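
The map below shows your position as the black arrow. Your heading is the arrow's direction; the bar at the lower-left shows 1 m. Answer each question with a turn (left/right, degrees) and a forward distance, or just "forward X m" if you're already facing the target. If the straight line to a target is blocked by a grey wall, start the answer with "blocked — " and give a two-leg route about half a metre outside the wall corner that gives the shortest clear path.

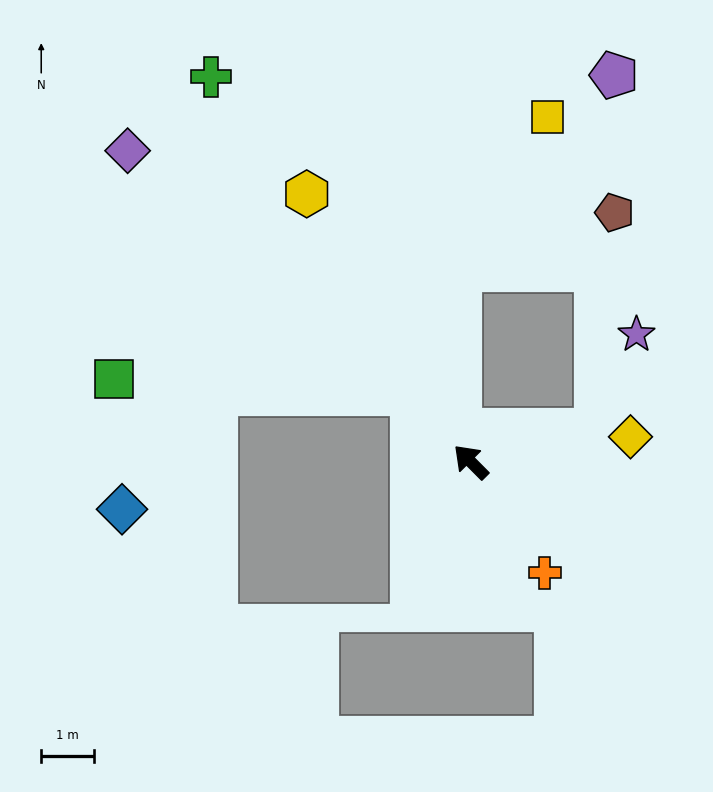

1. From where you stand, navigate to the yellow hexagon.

turn right 13°, forward 5.9 m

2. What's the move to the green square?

blocked — turn right 4°, forward 1.7 m, then turn left 46°, forward 5.6 m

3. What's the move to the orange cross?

turn left 169°, forward 2.5 m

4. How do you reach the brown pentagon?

blocked — turn right 121°, forward 2.4 m, then turn left 71°, forward 4.1 m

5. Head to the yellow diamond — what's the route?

turn right 126°, forward 3.1 m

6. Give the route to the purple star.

blocked — turn right 121°, forward 2.4 m, then turn left 54°, forward 2.0 m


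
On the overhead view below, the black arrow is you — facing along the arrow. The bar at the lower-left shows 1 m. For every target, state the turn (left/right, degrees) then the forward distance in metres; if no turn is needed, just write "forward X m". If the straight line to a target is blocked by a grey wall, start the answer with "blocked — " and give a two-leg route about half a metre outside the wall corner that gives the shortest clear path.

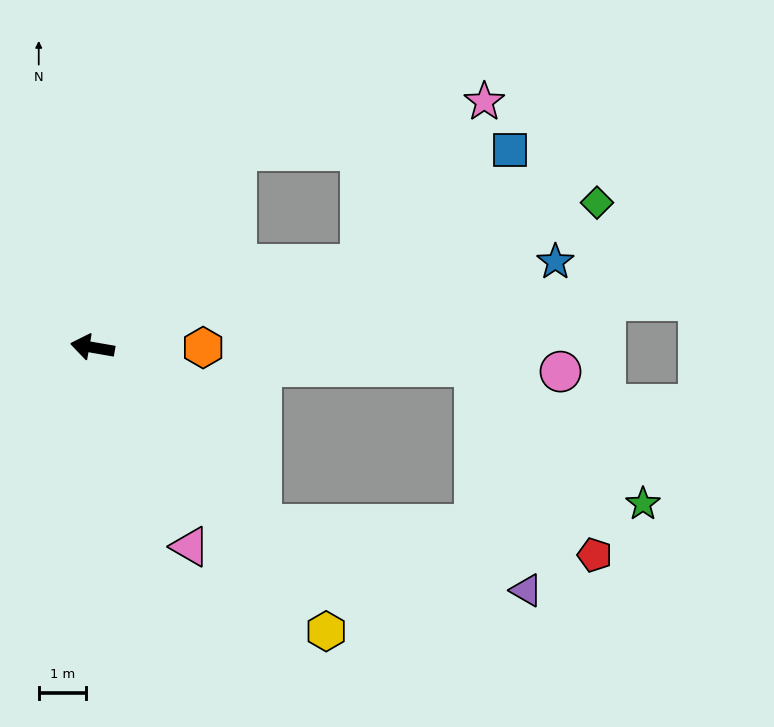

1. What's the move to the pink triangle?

turn left 126°, forward 4.7 m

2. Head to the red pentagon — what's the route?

blocked — turn left 144°, forward 5.2 m, then turn left 41°, forward 7.1 m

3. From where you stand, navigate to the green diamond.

turn right 154°, forward 11.1 m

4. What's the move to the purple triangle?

blocked — turn left 144°, forward 5.2 m, then turn left 32°, forward 5.8 m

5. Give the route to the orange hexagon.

turn right 170°, forward 2.3 m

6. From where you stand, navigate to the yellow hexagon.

turn left 139°, forward 7.8 m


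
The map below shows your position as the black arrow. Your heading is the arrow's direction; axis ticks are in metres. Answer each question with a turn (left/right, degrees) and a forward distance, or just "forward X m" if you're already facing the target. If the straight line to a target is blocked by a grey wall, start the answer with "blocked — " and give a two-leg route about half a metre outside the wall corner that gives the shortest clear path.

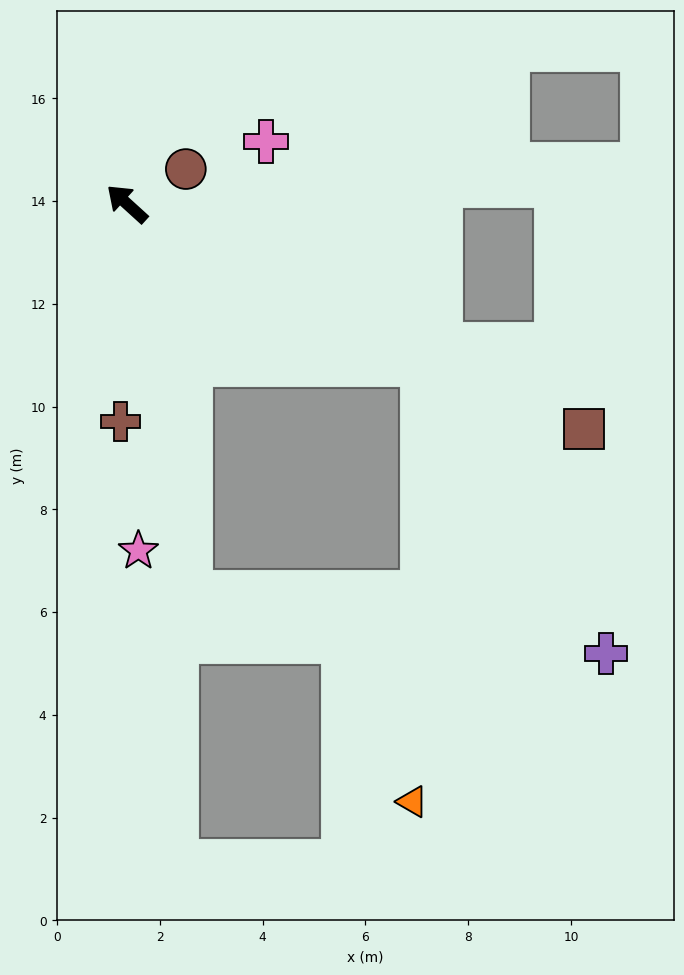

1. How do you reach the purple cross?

blocked — turn right 166°, forward 6.5 m, then turn right 29°, forward 6.7 m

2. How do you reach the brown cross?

turn left 131°, forward 4.2 m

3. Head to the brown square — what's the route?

turn right 164°, forward 9.9 m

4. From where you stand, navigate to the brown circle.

turn right 107°, forward 1.3 m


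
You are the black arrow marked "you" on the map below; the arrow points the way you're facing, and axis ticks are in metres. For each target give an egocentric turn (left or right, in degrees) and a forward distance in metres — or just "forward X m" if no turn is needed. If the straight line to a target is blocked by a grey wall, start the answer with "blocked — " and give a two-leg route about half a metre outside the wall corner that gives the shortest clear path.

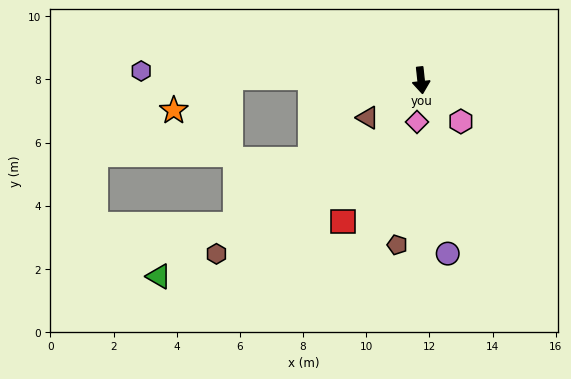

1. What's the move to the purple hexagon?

turn right 98°, forward 8.9 m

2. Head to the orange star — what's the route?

blocked — turn right 97°, forward 6.0 m, then turn left 32°, forward 2.1 m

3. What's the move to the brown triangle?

turn right 61°, forward 2.1 m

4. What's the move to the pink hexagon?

turn left 38°, forward 1.8 m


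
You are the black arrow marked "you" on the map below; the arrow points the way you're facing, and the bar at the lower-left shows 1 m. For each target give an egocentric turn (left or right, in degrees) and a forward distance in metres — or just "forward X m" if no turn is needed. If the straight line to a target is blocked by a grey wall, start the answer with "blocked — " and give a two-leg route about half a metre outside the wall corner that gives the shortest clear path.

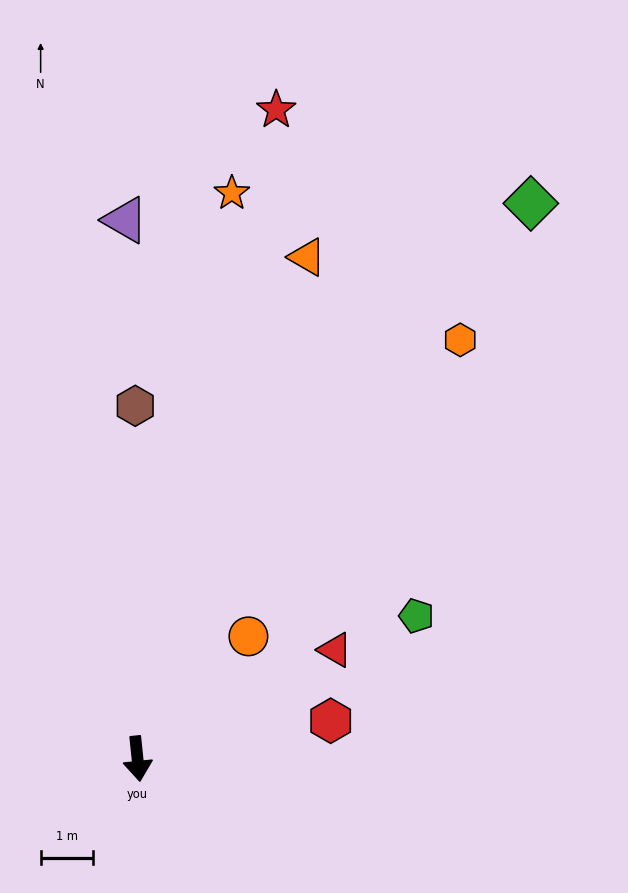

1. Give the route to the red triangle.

turn left 113°, forward 4.3 m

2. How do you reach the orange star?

turn left 165°, forward 11.0 m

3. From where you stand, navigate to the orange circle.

turn left 132°, forward 3.2 m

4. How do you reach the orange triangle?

turn left 155°, forward 10.1 m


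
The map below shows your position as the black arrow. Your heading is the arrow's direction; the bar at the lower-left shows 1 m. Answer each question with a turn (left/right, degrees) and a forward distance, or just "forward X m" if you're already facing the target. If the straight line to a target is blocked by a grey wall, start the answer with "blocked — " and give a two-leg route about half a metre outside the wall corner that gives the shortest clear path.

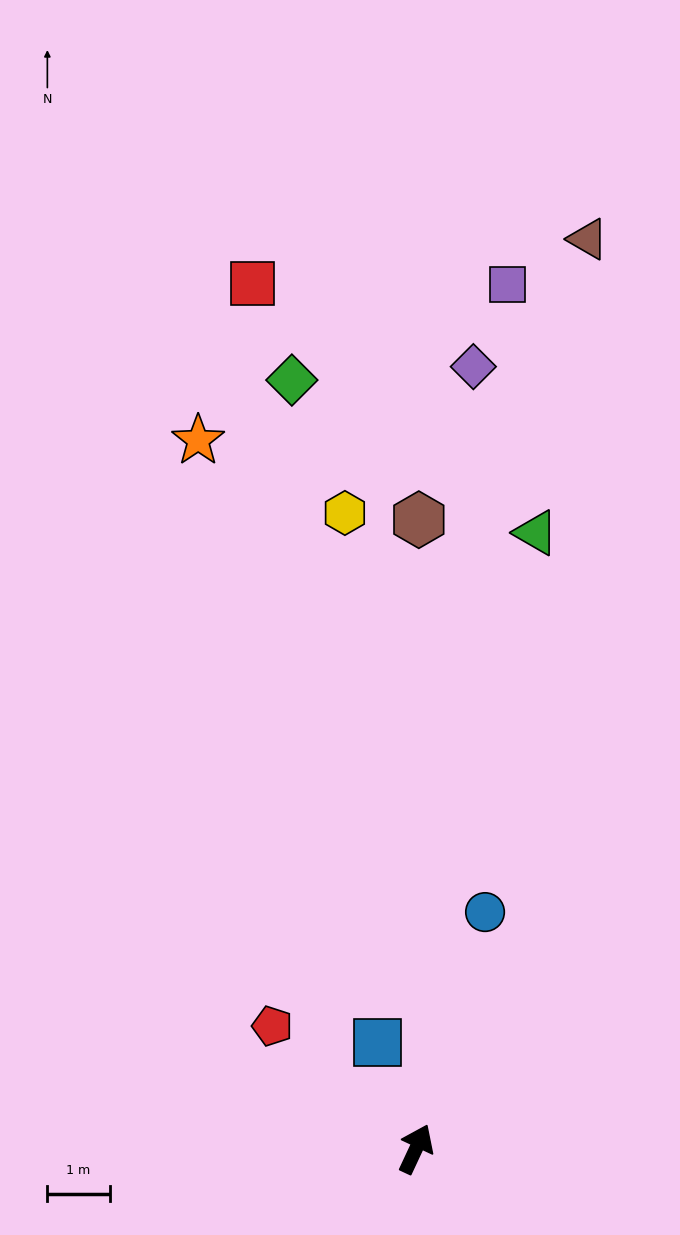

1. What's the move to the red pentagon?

turn left 74°, forward 3.0 m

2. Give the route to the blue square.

turn left 45°, forward 1.8 m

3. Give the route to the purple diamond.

turn left 21°, forward 12.6 m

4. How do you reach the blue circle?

turn left 9°, forward 4.0 m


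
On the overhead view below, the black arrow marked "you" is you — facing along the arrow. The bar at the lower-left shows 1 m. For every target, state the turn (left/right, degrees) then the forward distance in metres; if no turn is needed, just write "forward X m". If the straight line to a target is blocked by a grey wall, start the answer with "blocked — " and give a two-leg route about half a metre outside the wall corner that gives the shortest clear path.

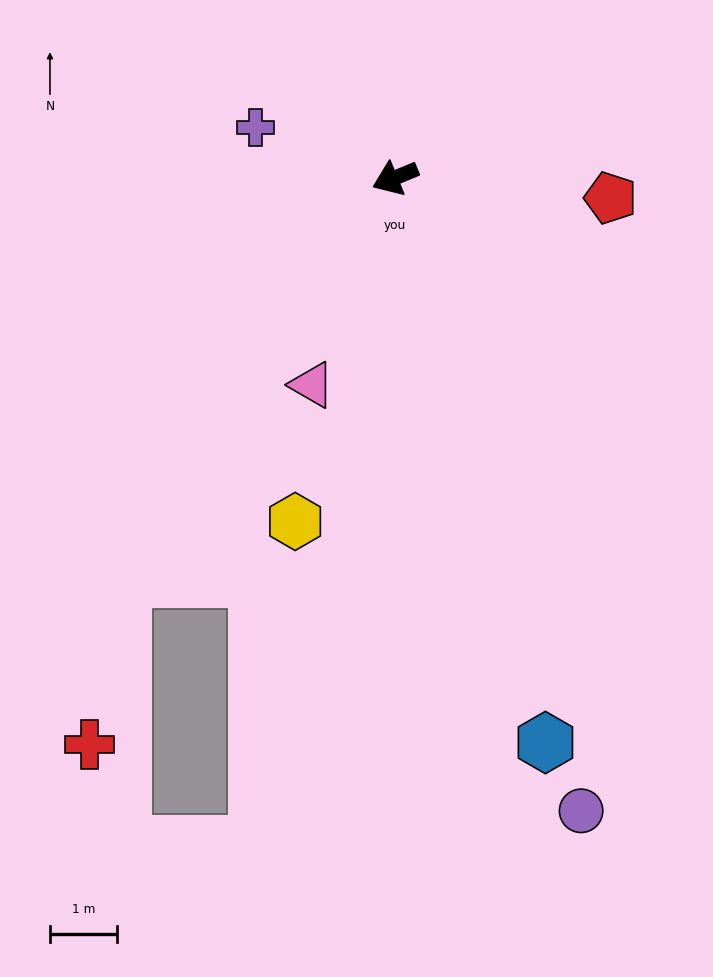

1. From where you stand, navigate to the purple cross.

turn right 42°, forward 2.2 m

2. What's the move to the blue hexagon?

turn left 82°, forward 8.7 m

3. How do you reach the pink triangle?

turn left 46°, forward 3.3 m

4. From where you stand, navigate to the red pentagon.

turn left 152°, forward 3.2 m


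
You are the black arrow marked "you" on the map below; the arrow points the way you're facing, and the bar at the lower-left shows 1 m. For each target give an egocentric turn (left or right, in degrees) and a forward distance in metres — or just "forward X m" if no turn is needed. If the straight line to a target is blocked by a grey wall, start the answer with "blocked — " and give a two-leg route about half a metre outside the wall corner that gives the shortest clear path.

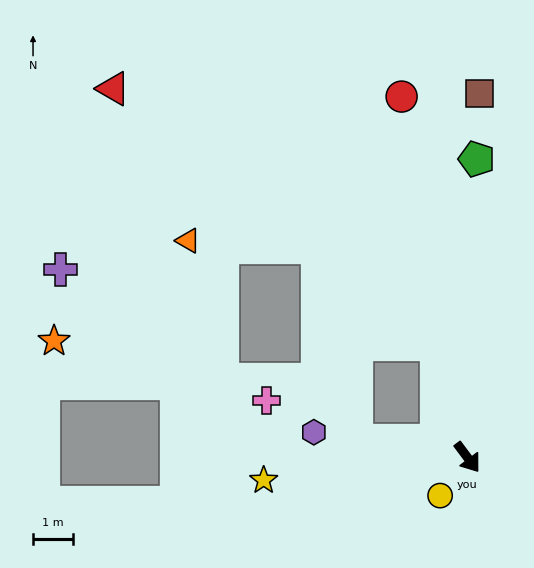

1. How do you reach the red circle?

turn left 154°, forward 9.2 m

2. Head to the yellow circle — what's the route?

turn right 72°, forward 1.2 m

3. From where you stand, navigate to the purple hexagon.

turn right 136°, forward 3.9 m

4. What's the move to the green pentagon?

turn left 141°, forward 7.5 m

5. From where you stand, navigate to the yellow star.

turn right 120°, forward 5.1 m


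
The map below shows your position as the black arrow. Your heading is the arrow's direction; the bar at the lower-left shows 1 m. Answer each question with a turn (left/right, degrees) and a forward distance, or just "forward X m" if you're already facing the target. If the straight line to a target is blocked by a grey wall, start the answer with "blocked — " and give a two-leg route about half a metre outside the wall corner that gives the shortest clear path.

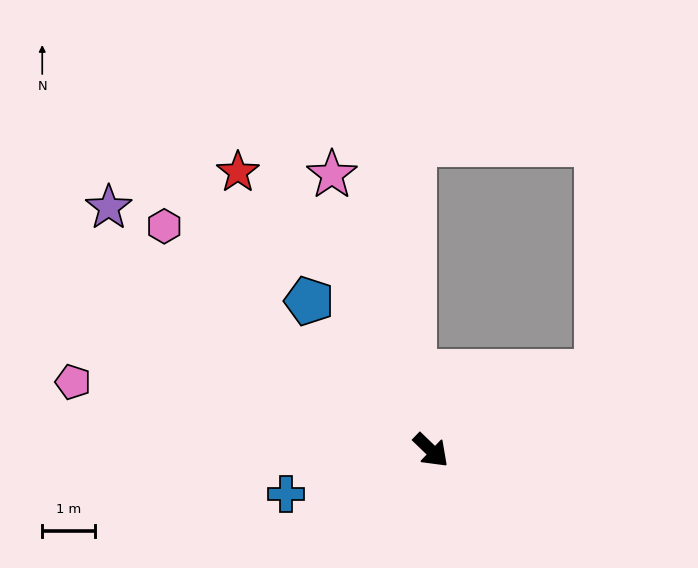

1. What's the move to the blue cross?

turn right 119°, forward 2.9 m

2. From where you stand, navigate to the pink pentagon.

turn right 147°, forward 6.9 m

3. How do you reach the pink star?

turn left 154°, forward 5.5 m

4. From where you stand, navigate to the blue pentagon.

turn left 173°, forward 3.6 m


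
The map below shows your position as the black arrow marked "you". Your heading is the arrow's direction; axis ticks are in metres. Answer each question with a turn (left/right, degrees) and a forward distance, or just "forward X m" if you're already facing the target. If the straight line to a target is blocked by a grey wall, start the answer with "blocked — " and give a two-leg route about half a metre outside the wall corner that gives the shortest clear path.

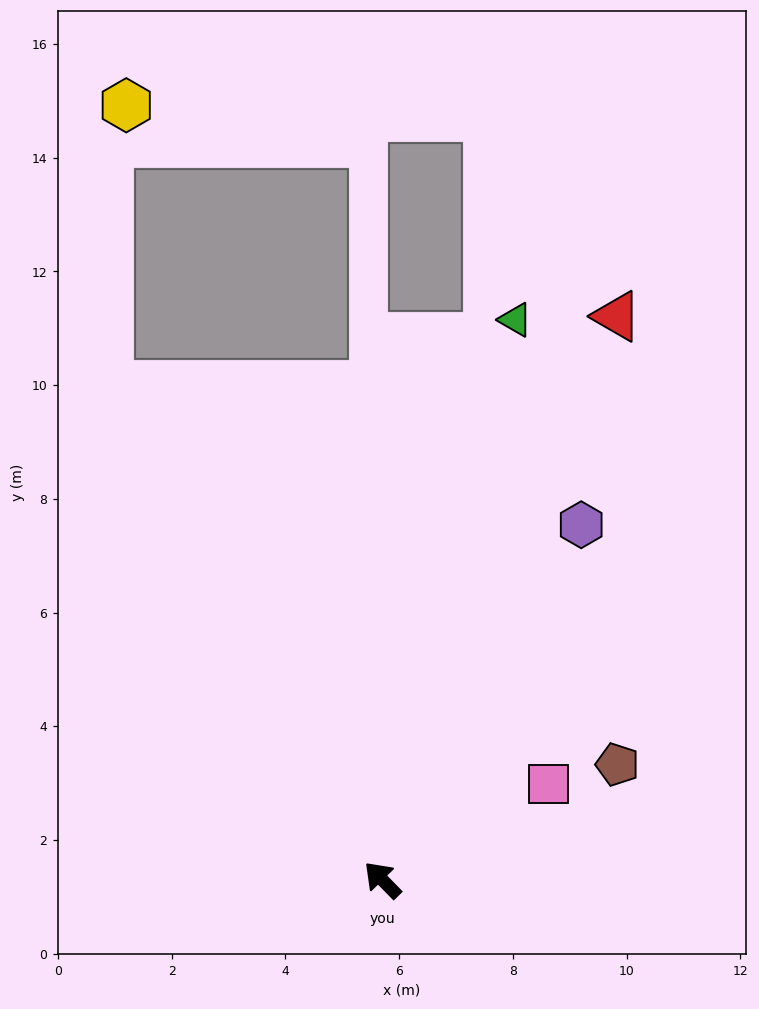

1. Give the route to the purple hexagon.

turn right 74°, forward 7.2 m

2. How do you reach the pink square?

turn right 105°, forward 3.4 m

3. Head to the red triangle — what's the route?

turn right 67°, forward 10.7 m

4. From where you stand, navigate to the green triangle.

turn right 58°, forward 10.1 m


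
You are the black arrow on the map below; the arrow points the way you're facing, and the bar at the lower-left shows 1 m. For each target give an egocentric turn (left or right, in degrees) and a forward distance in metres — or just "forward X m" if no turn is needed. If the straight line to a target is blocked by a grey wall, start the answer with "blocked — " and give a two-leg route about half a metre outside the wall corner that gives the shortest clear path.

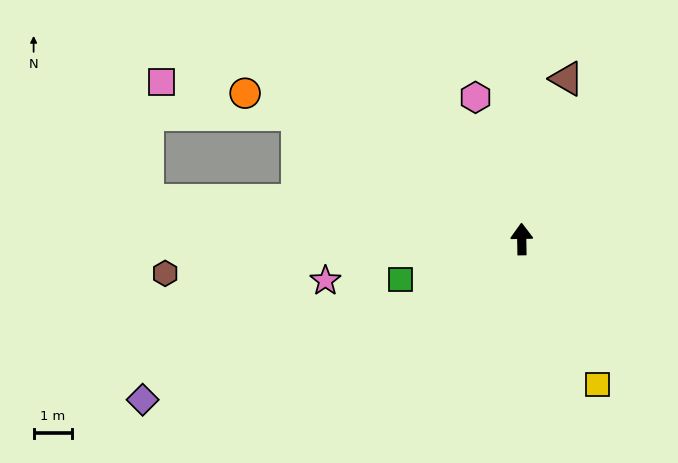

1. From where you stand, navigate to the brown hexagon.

turn left 95°, forward 9.3 m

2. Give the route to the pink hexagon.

turn left 17°, forward 3.9 m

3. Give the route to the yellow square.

turn right 153°, forward 4.2 m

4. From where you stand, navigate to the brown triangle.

turn right 17°, forward 4.3 m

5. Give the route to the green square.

turn left 107°, forward 3.3 m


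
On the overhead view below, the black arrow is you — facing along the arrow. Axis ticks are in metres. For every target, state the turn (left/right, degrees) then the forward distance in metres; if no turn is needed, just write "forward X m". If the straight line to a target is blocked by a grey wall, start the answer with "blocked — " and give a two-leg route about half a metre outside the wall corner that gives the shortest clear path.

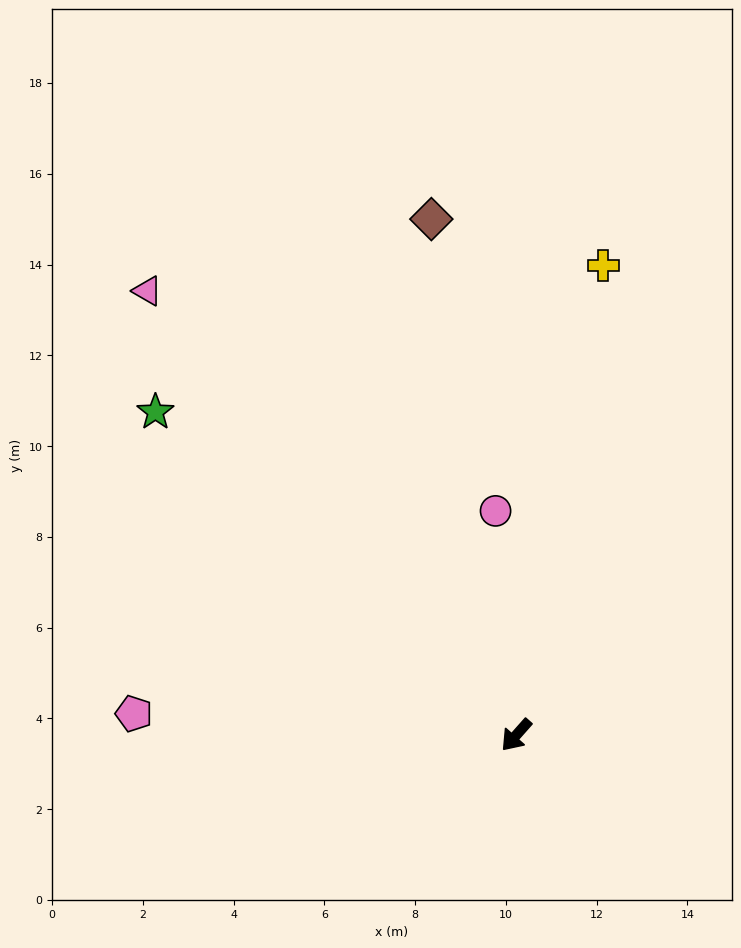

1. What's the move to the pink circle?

turn right 133°, forward 5.0 m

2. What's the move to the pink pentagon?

turn right 52°, forward 8.4 m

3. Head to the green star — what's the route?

turn right 90°, forward 10.7 m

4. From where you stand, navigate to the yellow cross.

turn right 149°, forward 10.5 m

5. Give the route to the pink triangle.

turn right 99°, forward 12.7 m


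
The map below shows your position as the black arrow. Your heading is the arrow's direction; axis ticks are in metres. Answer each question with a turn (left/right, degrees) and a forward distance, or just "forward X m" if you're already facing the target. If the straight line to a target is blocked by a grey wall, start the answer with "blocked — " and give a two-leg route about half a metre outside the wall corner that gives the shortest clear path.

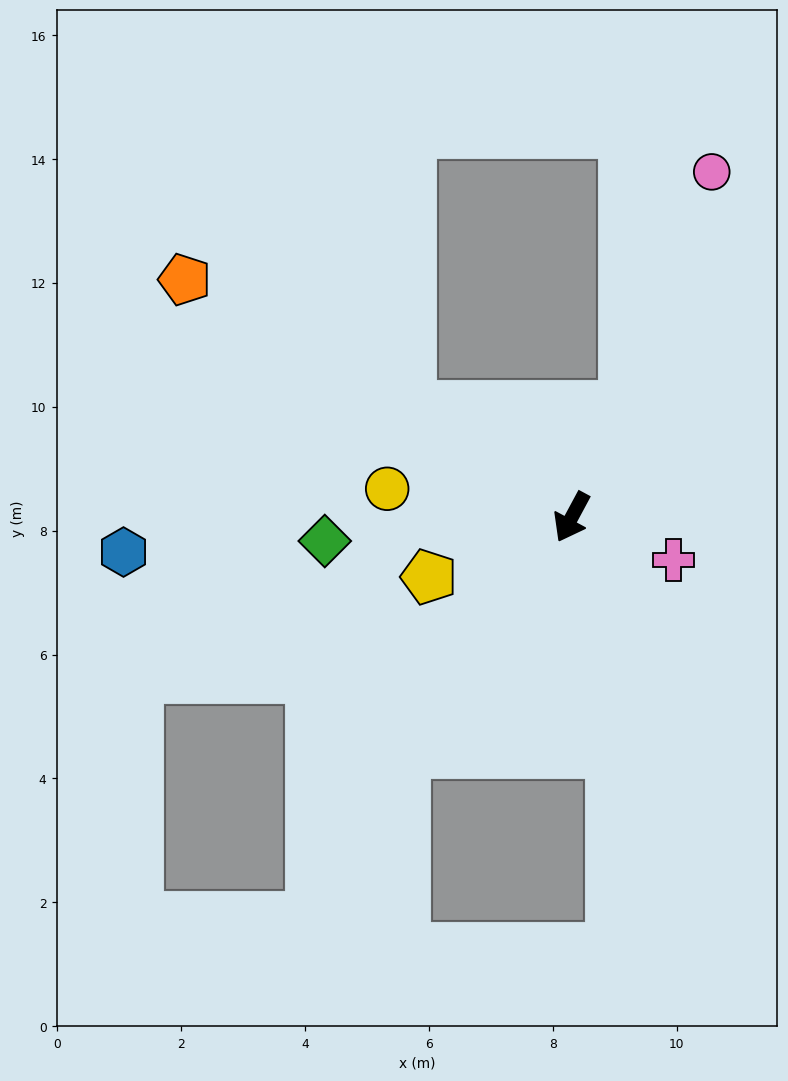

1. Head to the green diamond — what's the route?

turn right 56°, forward 4.0 m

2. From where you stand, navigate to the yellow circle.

turn right 70°, forward 3.0 m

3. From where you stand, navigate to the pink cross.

turn left 95°, forward 1.8 m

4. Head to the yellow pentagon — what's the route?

turn right 39°, forward 2.5 m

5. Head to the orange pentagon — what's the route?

turn right 93°, forward 7.3 m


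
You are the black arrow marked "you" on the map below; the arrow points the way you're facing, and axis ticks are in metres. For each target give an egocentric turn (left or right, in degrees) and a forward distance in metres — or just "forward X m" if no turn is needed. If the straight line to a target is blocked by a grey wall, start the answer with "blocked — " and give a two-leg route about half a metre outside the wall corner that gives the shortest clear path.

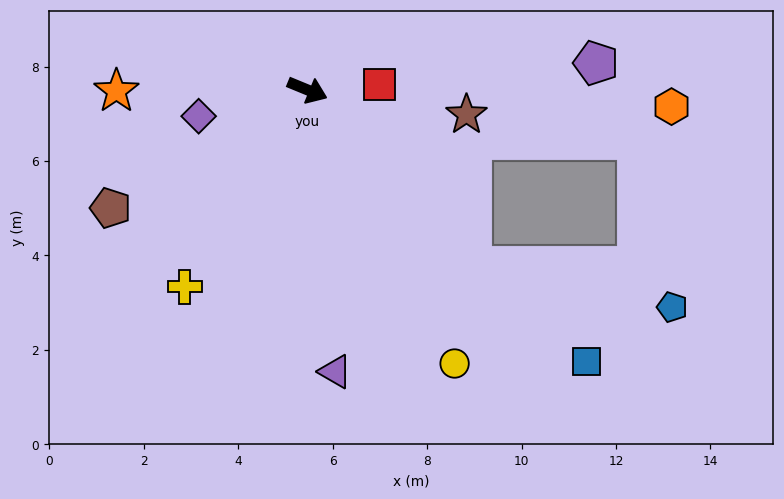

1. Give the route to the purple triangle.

turn right 62°, forward 6.0 m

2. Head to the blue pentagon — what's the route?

blocked — turn right 25°, forward 5.1 m, then turn left 36°, forward 4.3 m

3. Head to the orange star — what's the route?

turn right 157°, forward 4.0 m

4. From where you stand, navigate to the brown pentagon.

turn right 127°, forward 4.9 m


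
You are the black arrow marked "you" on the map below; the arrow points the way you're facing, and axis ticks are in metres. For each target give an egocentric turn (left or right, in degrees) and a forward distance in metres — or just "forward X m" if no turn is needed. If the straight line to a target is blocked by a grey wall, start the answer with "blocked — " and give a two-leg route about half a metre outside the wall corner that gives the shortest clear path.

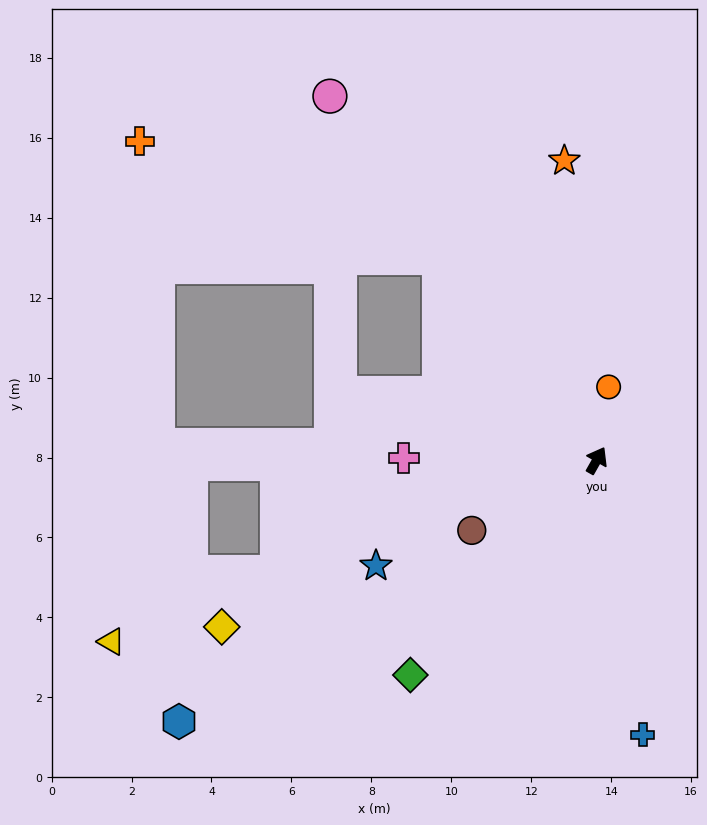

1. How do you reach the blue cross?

turn right 141°, forward 7.0 m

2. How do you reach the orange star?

turn left 36°, forward 7.5 m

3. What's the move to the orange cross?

blocked — turn left 67°, forward 6.4 m, then turn left 31°, forward 8.0 m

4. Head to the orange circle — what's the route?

turn left 20°, forward 1.9 m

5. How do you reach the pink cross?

turn left 119°, forward 4.8 m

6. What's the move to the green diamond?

turn left 169°, forward 7.1 m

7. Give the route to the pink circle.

turn left 66°, forward 11.3 m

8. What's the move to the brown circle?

turn left 149°, forward 3.6 m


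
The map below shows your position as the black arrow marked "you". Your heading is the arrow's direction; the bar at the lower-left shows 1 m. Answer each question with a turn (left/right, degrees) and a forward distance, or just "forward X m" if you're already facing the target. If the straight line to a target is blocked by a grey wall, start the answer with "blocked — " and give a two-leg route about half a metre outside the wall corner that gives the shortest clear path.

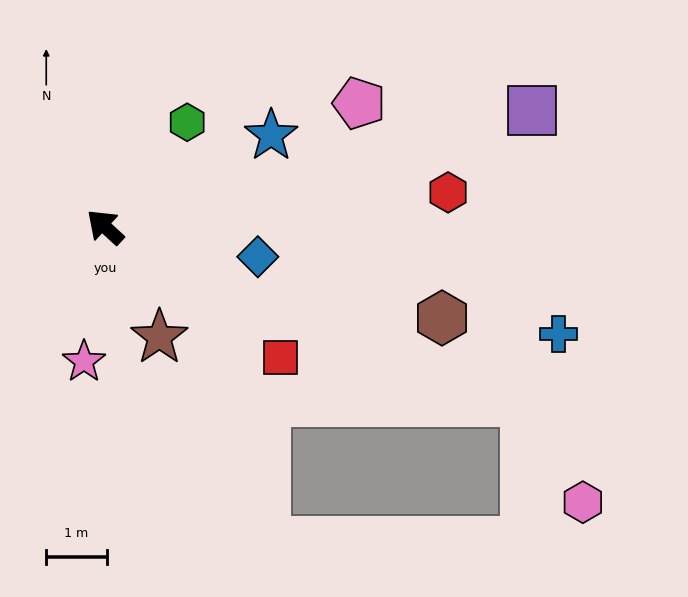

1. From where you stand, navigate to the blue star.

turn right 109°, forward 3.1 m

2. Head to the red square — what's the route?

turn right 174°, forward 3.6 m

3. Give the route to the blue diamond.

turn right 148°, forward 2.6 m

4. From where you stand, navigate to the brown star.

turn left 159°, forward 2.0 m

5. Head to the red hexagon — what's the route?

turn right 132°, forward 5.7 m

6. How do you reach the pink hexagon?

blocked — turn right 160°, forward 7.6 m, then turn right 38°, forward 1.9 m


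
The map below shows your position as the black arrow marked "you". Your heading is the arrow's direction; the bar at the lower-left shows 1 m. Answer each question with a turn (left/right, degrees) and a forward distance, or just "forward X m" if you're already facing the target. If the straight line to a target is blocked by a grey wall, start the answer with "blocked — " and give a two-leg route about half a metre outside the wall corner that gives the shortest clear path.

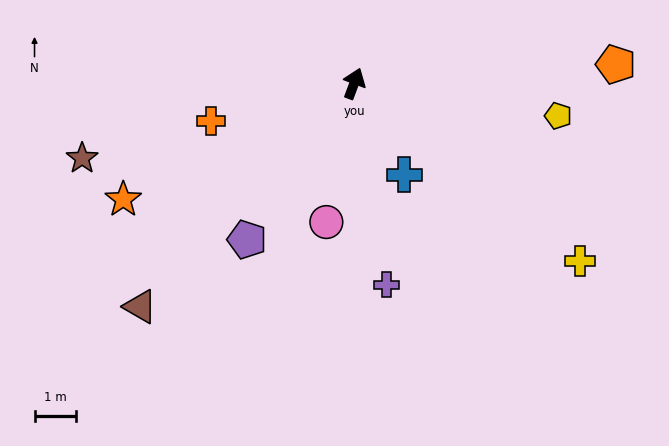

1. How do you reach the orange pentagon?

turn right 65°, forward 6.3 m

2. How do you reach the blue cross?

turn right 131°, forward 2.5 m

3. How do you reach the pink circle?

turn right 171°, forward 3.4 m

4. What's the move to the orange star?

turn left 137°, forward 6.2 m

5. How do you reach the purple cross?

turn right 150°, forward 4.9 m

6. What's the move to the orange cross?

turn left 125°, forward 3.5 m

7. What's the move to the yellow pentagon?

turn right 79°, forward 4.9 m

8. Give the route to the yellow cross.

turn right 108°, forward 6.8 m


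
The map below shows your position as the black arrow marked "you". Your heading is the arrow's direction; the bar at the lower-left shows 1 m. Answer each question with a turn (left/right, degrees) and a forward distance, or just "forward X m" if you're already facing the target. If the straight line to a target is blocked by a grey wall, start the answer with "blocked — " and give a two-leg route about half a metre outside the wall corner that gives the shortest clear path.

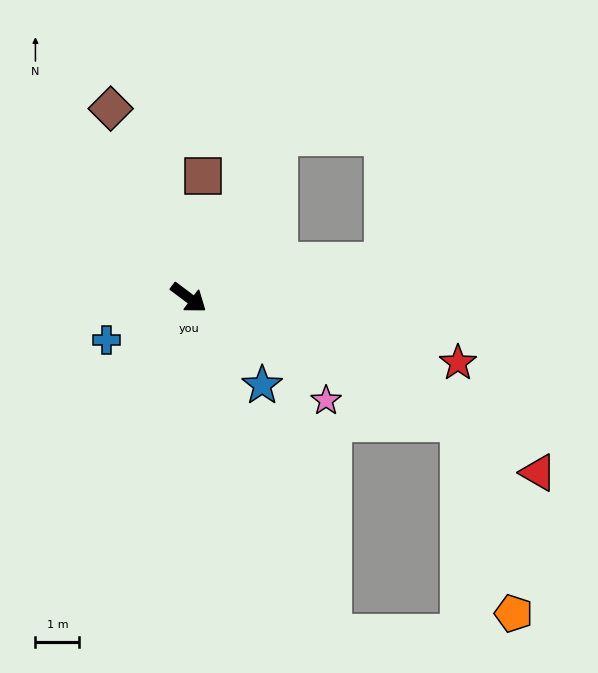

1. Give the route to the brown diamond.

turn left 149°, forward 4.7 m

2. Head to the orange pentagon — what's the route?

blocked — turn left 12°, forward 6.8 m, then turn right 49°, forward 4.5 m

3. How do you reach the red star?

turn left 23°, forward 6.3 m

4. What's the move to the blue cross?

turn right 116°, forward 2.1 m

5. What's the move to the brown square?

turn left 120°, forward 2.8 m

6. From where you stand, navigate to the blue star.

turn right 13°, forward 2.6 m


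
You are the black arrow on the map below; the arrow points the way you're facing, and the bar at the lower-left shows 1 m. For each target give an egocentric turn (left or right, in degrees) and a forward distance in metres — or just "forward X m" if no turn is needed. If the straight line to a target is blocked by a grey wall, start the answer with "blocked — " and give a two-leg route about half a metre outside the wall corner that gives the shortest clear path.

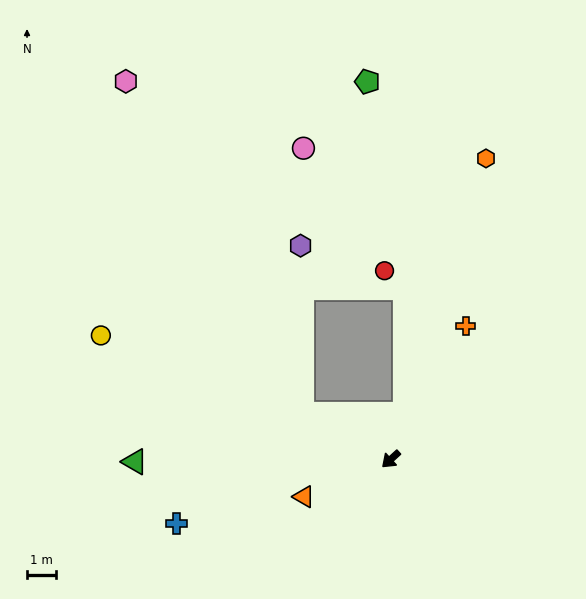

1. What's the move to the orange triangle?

turn right 19°, forward 3.2 m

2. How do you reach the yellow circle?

turn right 66°, forward 10.8 m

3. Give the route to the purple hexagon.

blocked — turn right 69°, forward 3.4 m, then turn right 63°, forward 5.8 m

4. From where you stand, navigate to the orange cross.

turn right 162°, forward 5.2 m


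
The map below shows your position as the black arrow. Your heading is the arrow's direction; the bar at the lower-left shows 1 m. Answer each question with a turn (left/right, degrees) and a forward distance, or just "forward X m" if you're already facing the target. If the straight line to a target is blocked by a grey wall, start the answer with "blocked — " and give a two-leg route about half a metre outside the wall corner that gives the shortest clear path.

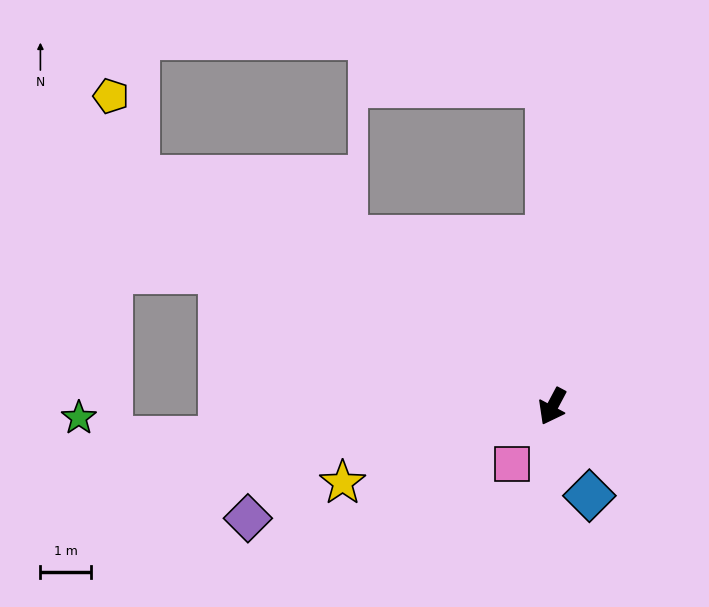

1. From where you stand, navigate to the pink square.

turn right 7°, forward 1.4 m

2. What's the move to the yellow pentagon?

blocked — turn right 91°, forward 9.3 m, then turn right 42°, forward 1.7 m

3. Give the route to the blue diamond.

turn left 50°, forward 1.9 m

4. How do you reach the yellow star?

turn right 42°, forward 4.4 m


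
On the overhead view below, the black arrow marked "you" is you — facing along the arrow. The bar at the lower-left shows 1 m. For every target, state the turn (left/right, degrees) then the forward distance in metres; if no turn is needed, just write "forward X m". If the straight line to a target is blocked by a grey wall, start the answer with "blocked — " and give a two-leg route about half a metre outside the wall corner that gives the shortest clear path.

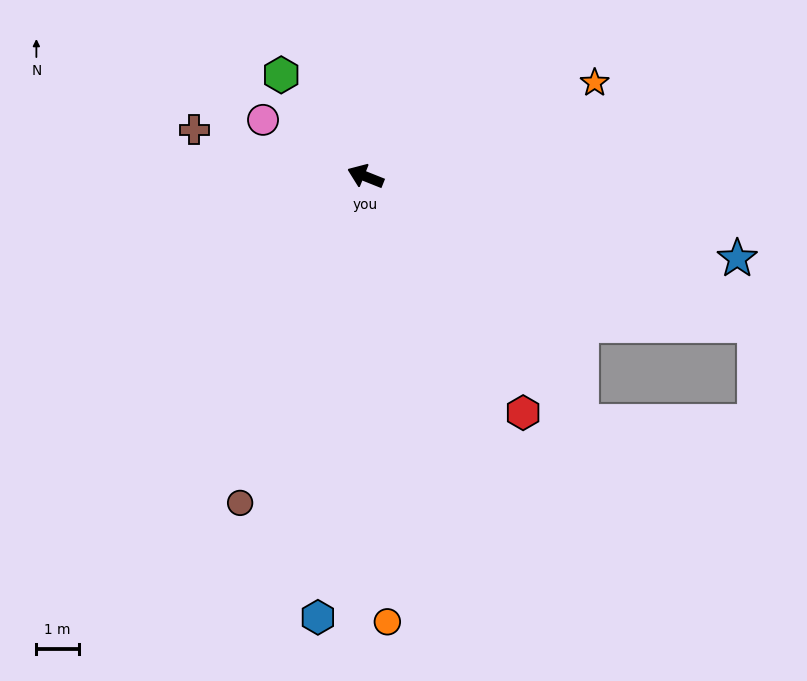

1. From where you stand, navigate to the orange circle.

turn left 115°, forward 10.5 m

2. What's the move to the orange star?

turn right 136°, forward 5.8 m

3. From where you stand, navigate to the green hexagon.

turn right 29°, forward 3.1 m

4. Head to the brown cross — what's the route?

turn left 6°, forward 4.2 m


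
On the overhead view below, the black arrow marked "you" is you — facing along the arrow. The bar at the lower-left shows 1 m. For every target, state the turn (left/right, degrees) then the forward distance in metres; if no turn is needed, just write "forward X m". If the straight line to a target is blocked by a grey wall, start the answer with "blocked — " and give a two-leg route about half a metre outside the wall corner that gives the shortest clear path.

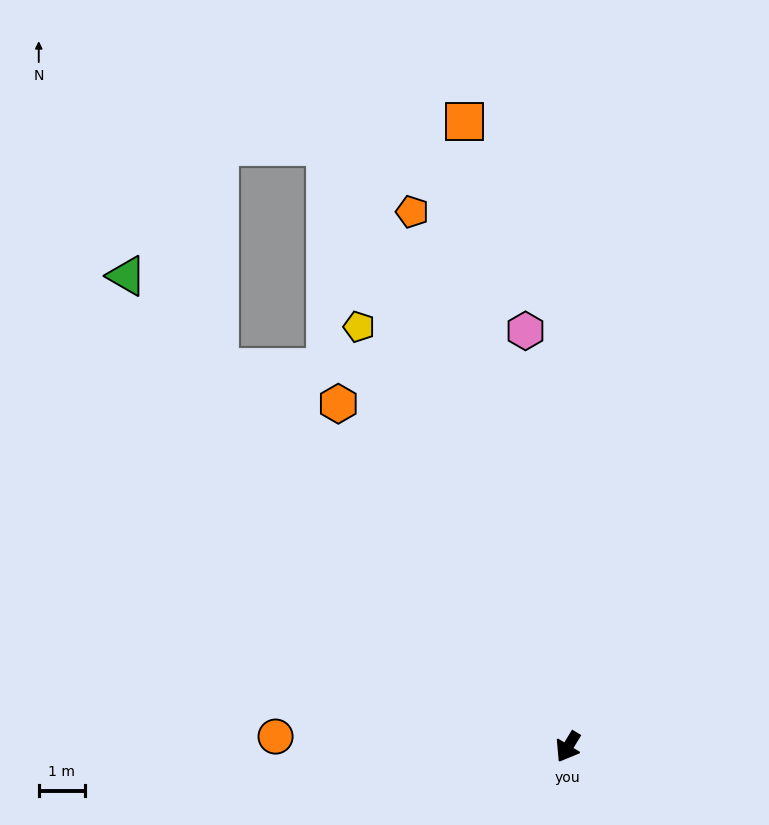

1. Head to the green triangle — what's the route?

turn right 106°, forward 14.0 m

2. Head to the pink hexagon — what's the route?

turn right 143°, forward 9.1 m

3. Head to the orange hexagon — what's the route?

turn right 115°, forward 9.0 m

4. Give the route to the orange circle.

turn right 61°, forward 6.4 m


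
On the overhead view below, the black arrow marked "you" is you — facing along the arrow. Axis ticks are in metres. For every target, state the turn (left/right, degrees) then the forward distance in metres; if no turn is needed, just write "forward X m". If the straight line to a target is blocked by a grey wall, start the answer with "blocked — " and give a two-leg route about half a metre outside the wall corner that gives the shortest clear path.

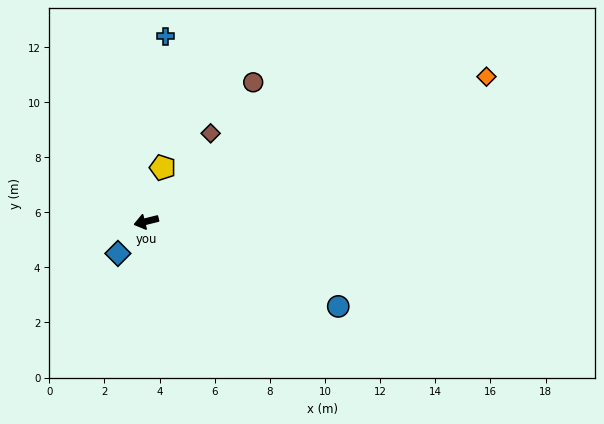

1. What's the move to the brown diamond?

turn right 140°, forward 4.0 m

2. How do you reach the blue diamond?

turn left 34°, forward 1.6 m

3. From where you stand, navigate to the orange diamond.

turn right 171°, forward 13.4 m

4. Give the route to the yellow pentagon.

turn right 121°, forward 2.0 m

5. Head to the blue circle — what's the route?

turn left 142°, forward 7.6 m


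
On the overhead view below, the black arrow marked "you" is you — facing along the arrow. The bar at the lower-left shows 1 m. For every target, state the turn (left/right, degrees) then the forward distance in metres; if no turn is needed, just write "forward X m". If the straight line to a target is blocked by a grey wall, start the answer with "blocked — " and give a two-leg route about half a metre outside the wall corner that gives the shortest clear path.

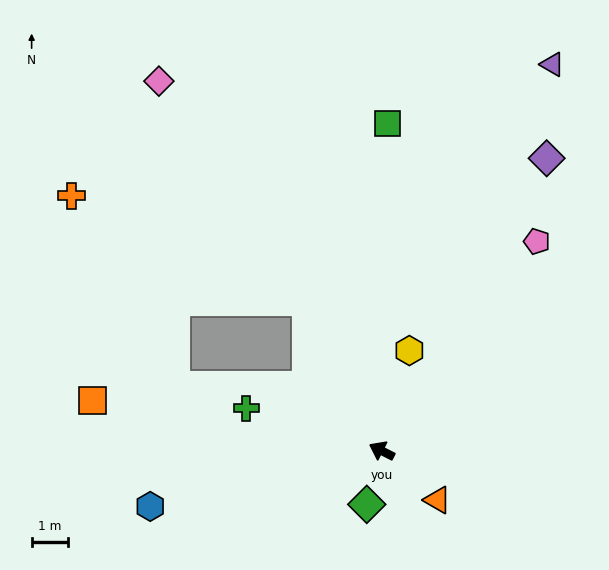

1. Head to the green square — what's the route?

turn right 64°, forward 9.0 m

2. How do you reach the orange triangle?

turn left 165°, forward 2.0 m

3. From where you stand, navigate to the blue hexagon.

turn left 40°, forward 6.5 m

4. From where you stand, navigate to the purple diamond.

turn right 92°, forward 9.2 m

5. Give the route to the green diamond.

turn left 101°, forward 1.5 m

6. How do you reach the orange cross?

blocked — turn right 37°, forward 4.6 m, then turn left 40°, forward 7.1 m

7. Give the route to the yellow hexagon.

turn right 78°, forward 2.9 m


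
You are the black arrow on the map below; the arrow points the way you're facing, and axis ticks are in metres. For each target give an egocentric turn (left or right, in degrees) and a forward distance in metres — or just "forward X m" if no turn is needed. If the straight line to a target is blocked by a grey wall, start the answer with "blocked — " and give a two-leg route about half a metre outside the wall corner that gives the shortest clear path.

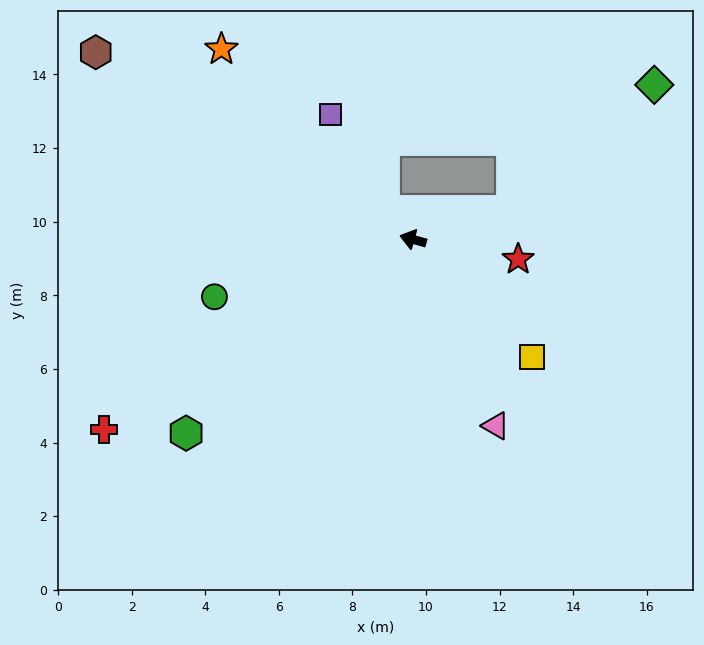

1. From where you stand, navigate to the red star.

turn right 175°, forward 2.9 m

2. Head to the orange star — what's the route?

turn right 29°, forward 7.3 m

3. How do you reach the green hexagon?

turn left 56°, forward 8.1 m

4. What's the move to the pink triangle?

turn left 130°, forward 5.5 m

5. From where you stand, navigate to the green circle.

turn left 32°, forward 5.6 m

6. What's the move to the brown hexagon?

turn right 15°, forward 10.0 m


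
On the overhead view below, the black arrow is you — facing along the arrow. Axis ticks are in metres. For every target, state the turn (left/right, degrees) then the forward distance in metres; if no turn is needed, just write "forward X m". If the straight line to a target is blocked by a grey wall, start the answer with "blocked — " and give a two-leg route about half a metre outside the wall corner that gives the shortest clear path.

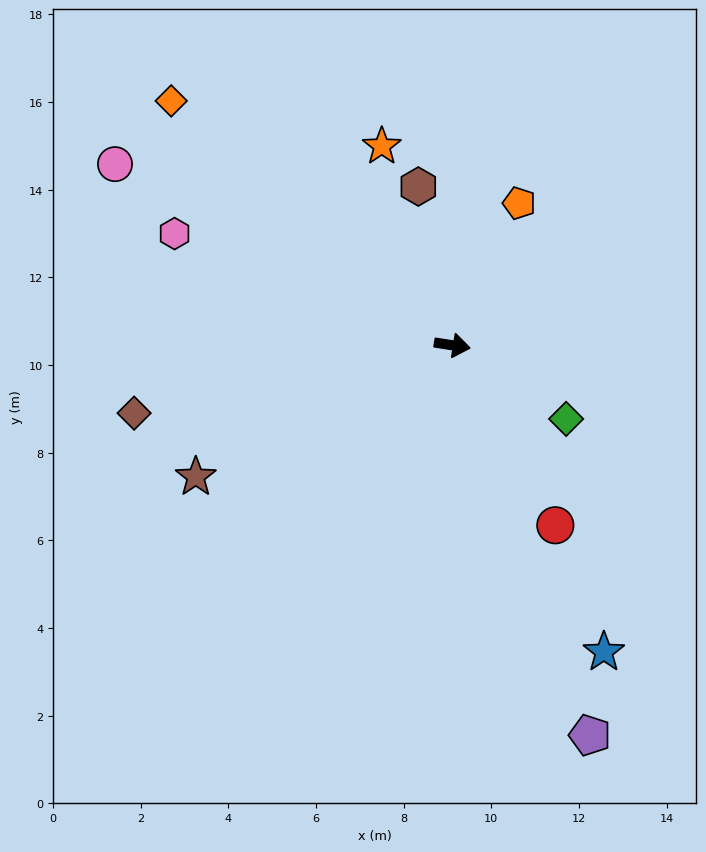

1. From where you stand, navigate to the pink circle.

turn left 161°, forward 8.7 m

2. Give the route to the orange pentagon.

turn left 74°, forward 3.6 m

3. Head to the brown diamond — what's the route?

turn right 159°, forward 7.4 m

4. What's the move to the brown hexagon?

turn left 111°, forward 3.7 m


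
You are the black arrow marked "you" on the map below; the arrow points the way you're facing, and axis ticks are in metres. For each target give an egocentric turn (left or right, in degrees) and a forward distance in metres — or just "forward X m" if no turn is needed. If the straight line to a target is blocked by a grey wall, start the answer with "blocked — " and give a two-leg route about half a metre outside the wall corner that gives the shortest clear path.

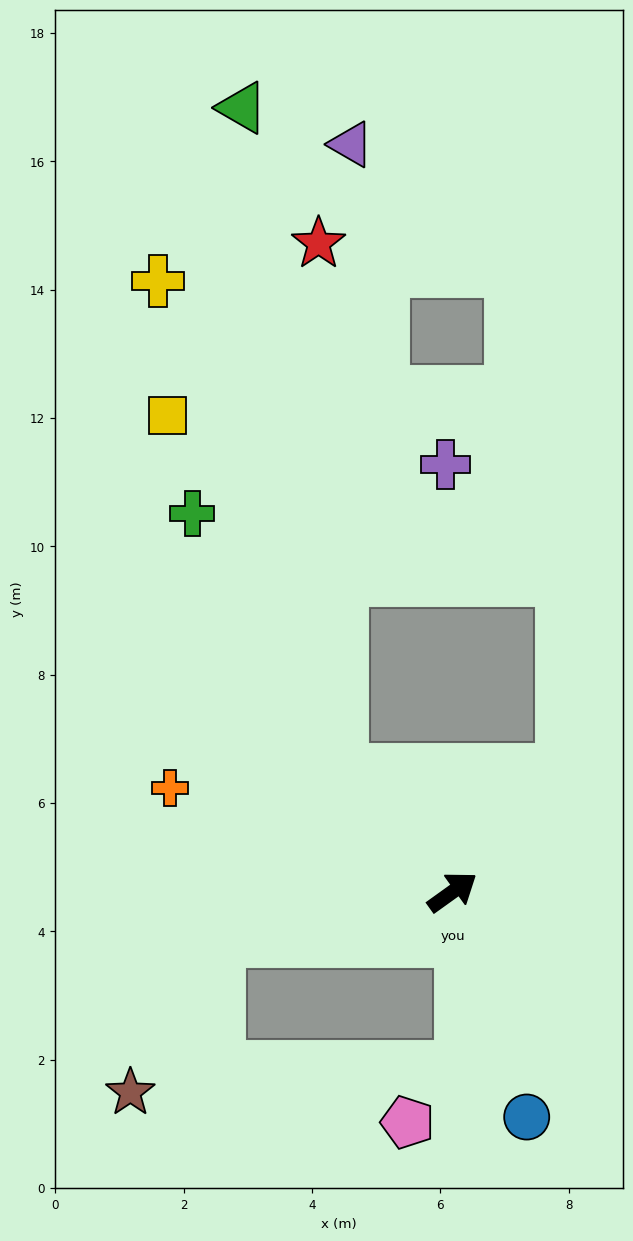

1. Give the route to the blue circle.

turn right 107°, forward 3.7 m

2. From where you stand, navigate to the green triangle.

blocked — turn left 97°, forward 2.6 m, then turn right 34°, forward 10.4 m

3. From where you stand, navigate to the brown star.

blocked — turn left 156°, forward 3.7 m, then turn left 48°, forward 2.7 m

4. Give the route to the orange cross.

turn left 124°, forward 4.7 m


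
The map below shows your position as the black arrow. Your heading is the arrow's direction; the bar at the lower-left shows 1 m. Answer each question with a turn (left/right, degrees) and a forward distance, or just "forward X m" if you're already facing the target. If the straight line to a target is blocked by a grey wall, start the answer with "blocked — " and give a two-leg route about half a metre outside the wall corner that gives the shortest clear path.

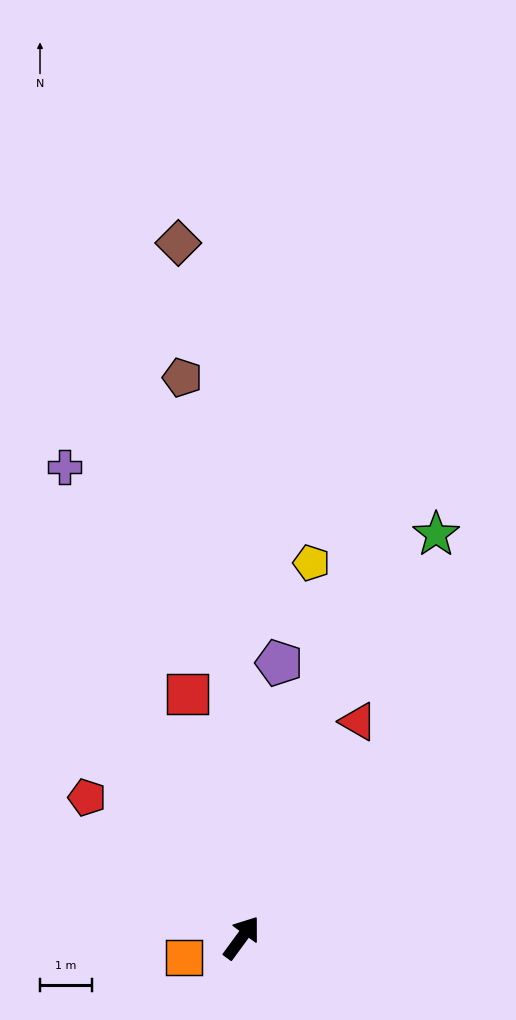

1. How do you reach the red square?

turn left 49°, forward 4.8 m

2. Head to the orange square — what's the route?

turn left 145°, forward 1.2 m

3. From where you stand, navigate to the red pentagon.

turn left 84°, forward 4.0 m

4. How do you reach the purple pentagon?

turn left 28°, forward 5.3 m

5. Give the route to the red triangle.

turn left 8°, forward 4.7 m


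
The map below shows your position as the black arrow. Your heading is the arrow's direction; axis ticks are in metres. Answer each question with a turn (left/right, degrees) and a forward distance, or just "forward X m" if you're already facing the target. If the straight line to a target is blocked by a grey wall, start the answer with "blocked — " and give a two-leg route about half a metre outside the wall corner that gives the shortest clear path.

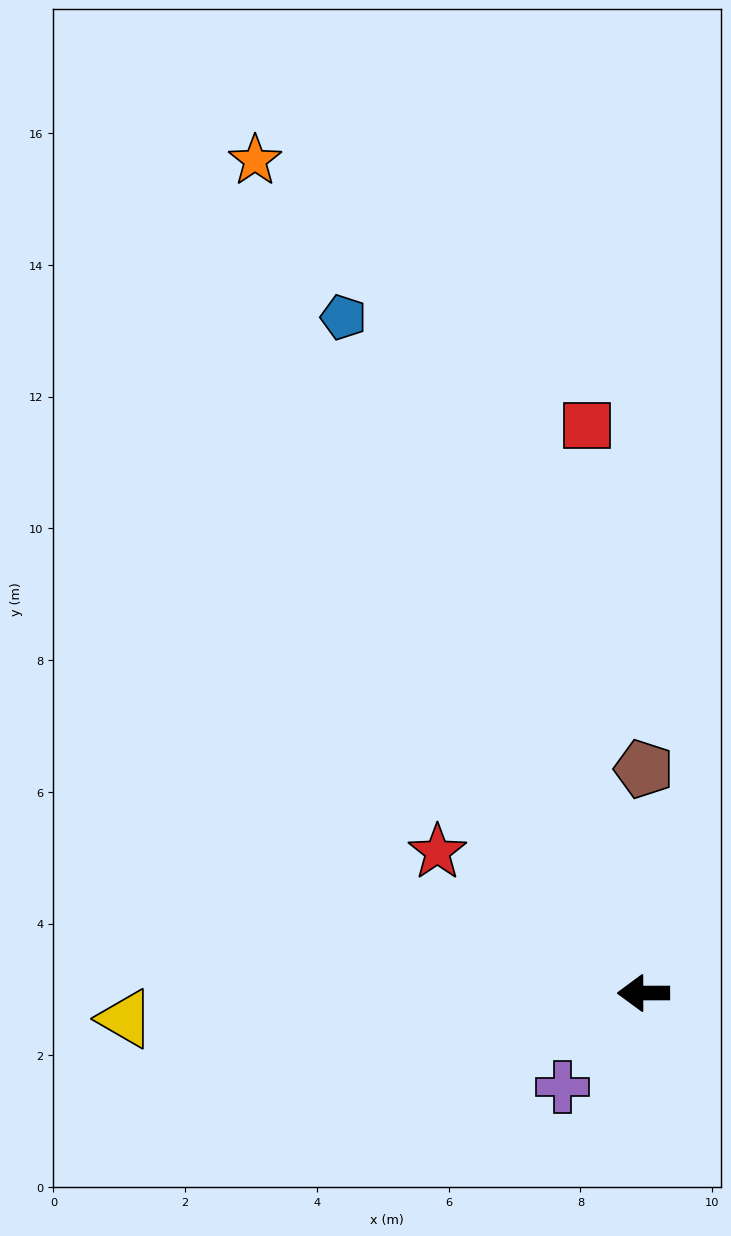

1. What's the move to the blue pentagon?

turn right 66°, forward 11.2 m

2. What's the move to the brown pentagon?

turn right 90°, forward 3.4 m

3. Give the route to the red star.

turn right 34°, forward 3.8 m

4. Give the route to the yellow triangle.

turn left 3°, forward 7.9 m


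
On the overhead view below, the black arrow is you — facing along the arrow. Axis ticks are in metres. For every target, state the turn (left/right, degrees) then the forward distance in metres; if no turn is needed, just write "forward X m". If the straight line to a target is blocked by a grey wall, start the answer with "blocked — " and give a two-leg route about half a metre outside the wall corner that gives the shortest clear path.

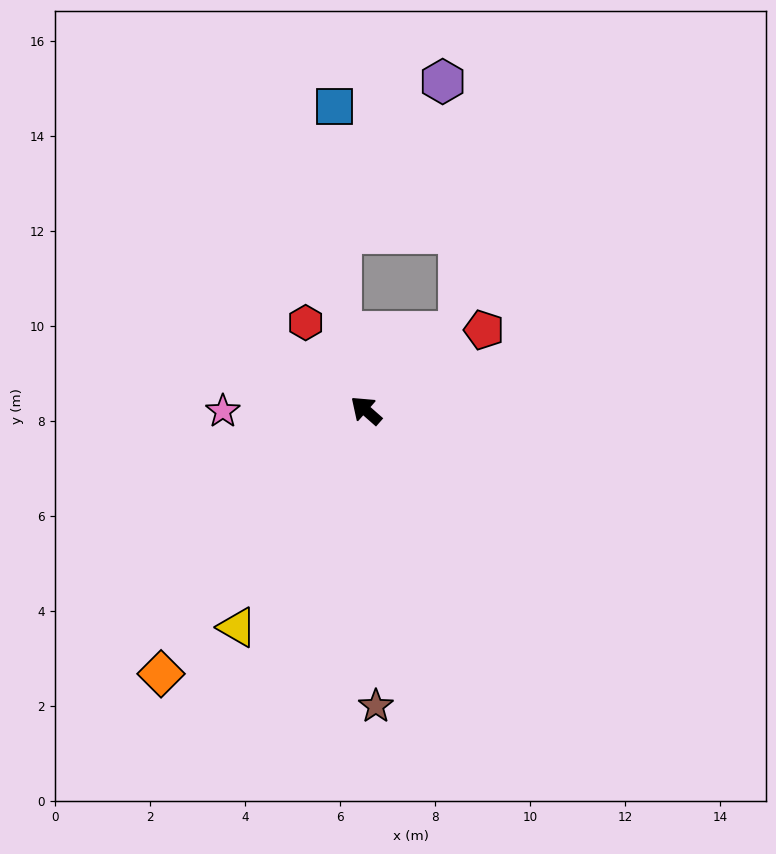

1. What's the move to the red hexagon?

turn right 14°, forward 2.2 m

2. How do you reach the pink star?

turn left 42°, forward 3.0 m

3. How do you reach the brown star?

turn left 133°, forward 6.2 m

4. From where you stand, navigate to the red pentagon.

turn right 104°, forward 3.0 m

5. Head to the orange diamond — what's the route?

turn left 93°, forward 7.0 m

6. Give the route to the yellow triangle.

turn left 101°, forward 5.3 m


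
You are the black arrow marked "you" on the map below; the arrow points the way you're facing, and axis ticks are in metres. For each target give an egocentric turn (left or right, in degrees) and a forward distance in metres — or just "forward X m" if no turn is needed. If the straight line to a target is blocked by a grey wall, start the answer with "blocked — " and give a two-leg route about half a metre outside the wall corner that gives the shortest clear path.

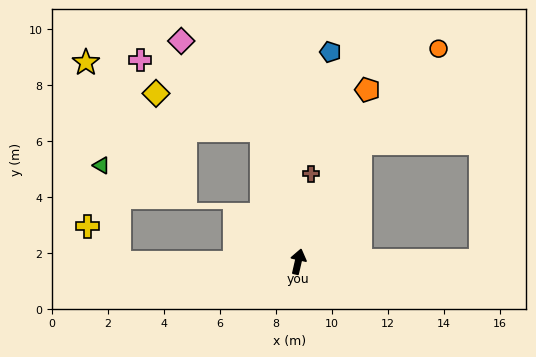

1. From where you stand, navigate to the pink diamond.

blocked — turn left 28°, forward 4.9 m, then turn left 27°, forward 4.3 m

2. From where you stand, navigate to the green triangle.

blocked — turn left 103°, forward 6.4 m, then turn right 80°, forward 3.6 m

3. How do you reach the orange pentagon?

turn right 9°, forward 6.6 m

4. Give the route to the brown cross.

turn left 5°, forward 3.2 m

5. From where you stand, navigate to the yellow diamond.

blocked — turn left 28°, forward 4.9 m, then turn left 56°, forward 4.0 m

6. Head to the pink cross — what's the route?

blocked — turn left 28°, forward 4.9 m, then turn left 45°, forward 5.0 m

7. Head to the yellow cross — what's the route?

blocked — turn left 103°, forward 6.4 m, then turn right 49°, forward 1.7 m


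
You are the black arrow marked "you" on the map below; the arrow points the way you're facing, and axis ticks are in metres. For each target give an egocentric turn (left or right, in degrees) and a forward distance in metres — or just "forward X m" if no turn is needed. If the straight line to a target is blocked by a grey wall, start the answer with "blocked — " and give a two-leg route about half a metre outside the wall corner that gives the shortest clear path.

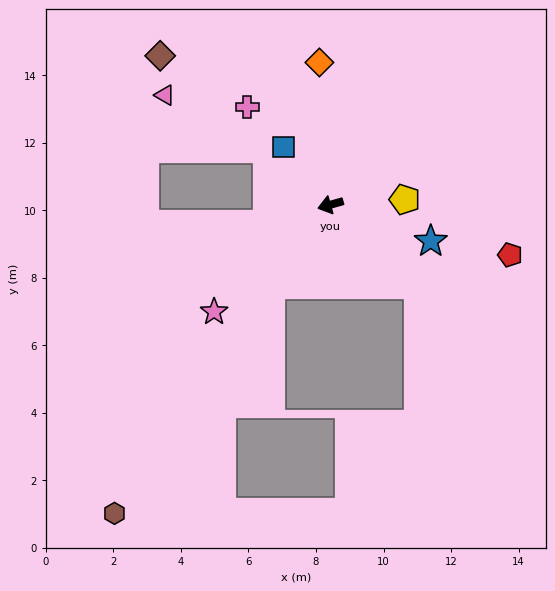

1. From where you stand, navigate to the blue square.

turn right 67°, forward 2.2 m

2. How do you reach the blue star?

turn left 144°, forward 3.2 m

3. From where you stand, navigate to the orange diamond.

turn right 101°, forward 4.2 m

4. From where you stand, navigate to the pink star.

turn left 27°, forward 4.7 m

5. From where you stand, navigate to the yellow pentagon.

turn left 168°, forward 2.2 m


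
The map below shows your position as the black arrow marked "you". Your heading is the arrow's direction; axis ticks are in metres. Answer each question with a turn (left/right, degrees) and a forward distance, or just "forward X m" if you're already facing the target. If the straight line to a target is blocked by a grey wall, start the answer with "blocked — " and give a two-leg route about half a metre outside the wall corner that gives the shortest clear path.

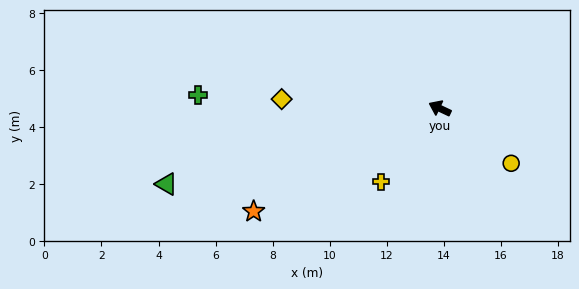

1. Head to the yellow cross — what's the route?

turn left 77°, forward 3.3 m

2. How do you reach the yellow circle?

turn left 168°, forward 3.2 m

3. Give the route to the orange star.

turn left 54°, forward 7.5 m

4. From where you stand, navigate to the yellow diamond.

turn left 22°, forward 5.6 m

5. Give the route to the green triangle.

turn left 41°, forward 9.9 m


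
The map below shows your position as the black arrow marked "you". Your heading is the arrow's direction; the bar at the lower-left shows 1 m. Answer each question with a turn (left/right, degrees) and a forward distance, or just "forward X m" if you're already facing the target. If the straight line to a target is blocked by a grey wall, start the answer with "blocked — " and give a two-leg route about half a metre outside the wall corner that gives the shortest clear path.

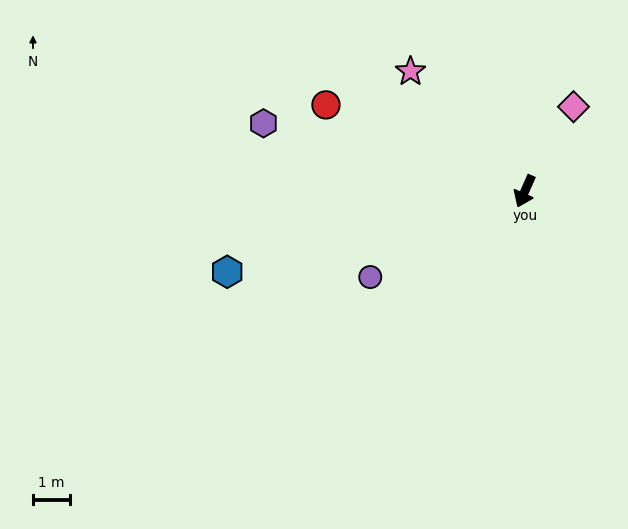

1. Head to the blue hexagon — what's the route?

turn right 51°, forward 8.4 m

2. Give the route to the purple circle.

turn right 37°, forward 4.8 m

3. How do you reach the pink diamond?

turn left 174°, forward 2.7 m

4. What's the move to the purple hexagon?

turn right 81°, forward 7.3 m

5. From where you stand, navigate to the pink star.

turn right 112°, forward 4.5 m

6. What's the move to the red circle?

turn right 90°, forward 5.9 m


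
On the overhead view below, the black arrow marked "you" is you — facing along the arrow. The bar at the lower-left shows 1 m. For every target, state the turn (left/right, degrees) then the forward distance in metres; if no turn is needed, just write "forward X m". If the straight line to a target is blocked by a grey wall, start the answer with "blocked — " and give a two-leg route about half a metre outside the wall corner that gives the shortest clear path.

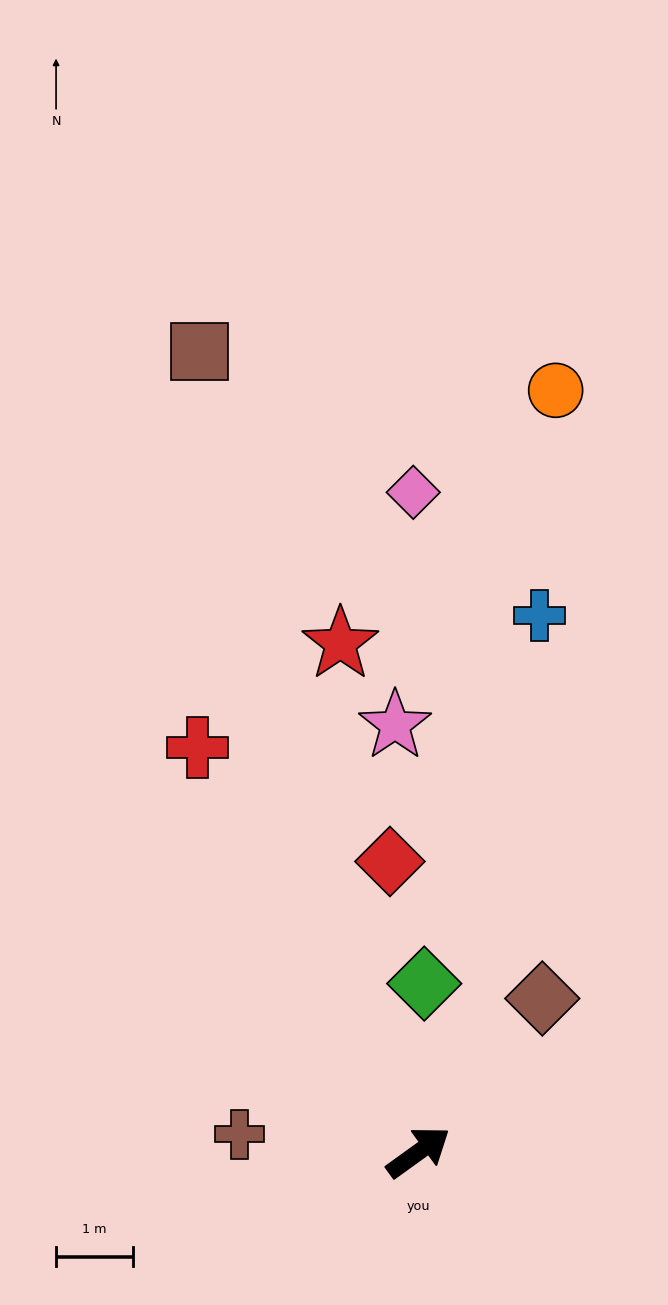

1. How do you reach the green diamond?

turn left 52°, forward 2.2 m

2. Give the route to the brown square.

turn left 70°, forward 10.9 m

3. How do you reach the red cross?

turn left 83°, forward 6.0 m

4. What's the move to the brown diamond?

turn left 15°, forward 2.6 m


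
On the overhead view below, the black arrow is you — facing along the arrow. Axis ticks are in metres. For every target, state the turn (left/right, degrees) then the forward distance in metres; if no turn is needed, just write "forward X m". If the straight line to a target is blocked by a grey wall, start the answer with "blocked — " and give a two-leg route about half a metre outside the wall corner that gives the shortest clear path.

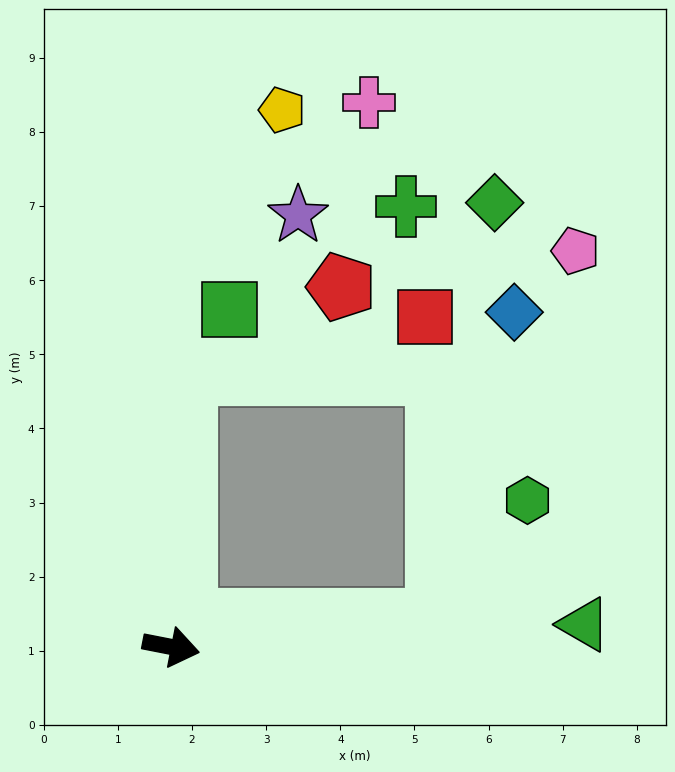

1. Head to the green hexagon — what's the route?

blocked — turn left 17°, forward 3.6 m, then turn left 47°, forward 2.0 m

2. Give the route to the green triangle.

turn left 14°, forward 5.6 m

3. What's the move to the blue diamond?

blocked — turn left 17°, forward 3.6 m, then turn left 70°, forward 4.3 m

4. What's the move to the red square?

blocked — turn left 98°, forward 3.7 m, then turn right 74°, forward 3.3 m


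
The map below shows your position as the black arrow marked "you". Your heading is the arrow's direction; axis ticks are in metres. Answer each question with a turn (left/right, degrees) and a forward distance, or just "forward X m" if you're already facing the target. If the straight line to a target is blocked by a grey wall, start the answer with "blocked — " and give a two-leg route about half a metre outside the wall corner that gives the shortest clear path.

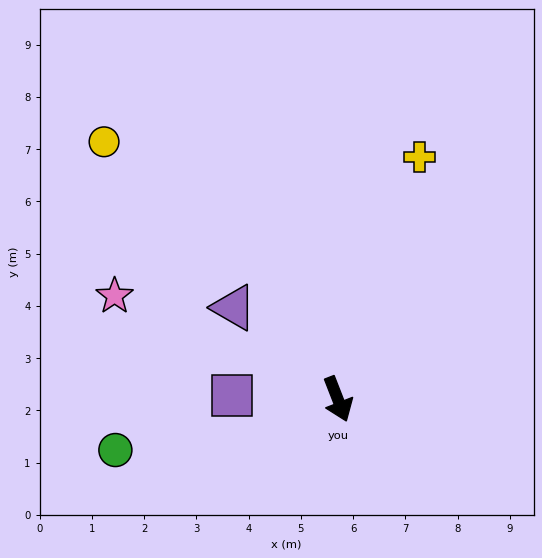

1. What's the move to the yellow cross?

turn left 140°, forward 4.9 m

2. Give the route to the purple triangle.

turn right 153°, forward 2.7 m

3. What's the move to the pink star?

turn right 136°, forward 4.7 m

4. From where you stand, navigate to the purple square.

turn right 113°, forward 2.0 m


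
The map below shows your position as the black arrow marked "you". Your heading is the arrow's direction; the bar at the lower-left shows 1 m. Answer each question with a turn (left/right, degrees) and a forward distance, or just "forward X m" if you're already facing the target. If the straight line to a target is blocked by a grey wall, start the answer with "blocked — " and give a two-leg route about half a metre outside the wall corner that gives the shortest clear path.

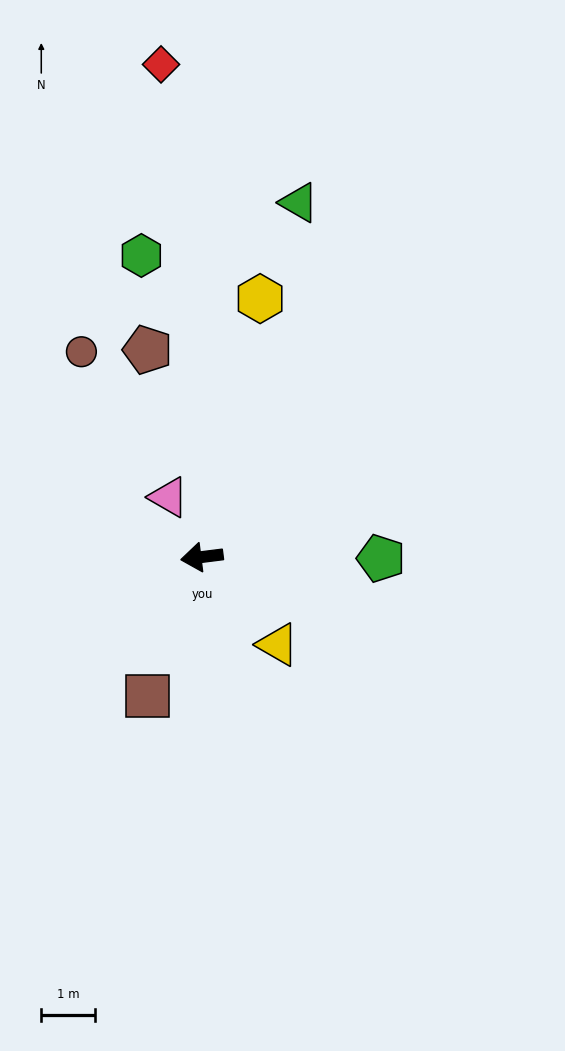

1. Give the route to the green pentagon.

turn left 172°, forward 3.4 m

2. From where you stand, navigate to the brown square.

turn left 62°, forward 2.8 m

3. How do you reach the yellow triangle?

turn left 124°, forward 2.2 m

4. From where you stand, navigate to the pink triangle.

turn right 68°, forward 1.3 m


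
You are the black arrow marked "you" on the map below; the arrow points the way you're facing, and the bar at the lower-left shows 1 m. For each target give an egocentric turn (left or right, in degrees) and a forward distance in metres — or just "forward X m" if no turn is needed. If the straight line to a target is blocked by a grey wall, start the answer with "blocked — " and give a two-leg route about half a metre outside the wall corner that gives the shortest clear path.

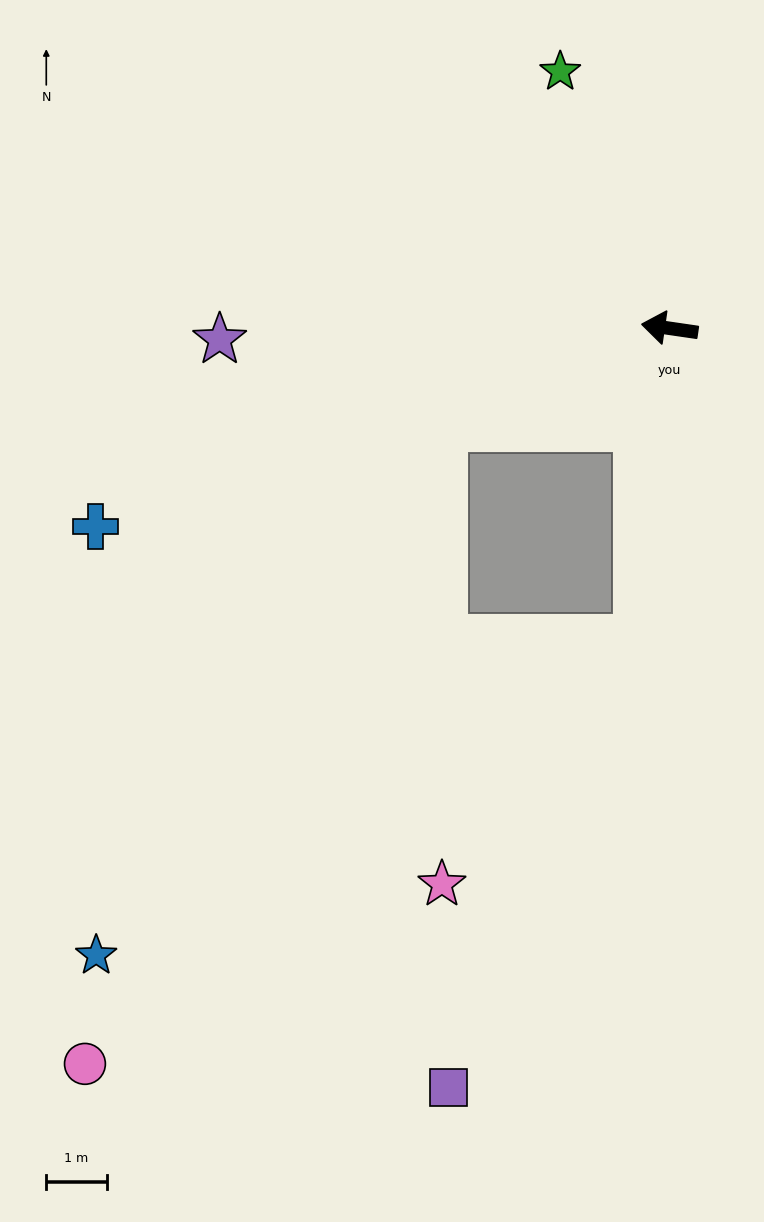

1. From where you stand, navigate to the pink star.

blocked — turn left 93°, forward 5.2 m, then turn right 34°, forward 5.2 m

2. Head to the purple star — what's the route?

turn left 10°, forward 7.5 m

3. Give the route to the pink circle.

blocked — turn left 31°, forward 4.1 m, then turn left 38°, forward 12.1 m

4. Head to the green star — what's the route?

turn right 59°, forward 4.6 m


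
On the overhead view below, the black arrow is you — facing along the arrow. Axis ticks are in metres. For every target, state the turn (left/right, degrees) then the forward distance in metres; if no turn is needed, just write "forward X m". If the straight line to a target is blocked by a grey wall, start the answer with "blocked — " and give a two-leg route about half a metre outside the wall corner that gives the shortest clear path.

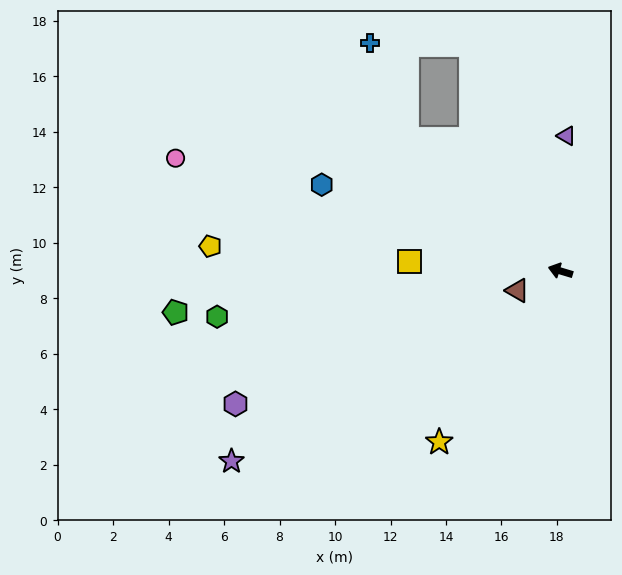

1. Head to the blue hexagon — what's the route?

turn right 3°, forward 9.1 m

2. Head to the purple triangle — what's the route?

turn right 76°, forward 4.9 m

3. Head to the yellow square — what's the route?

turn left 13°, forward 5.4 m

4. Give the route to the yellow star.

turn left 71°, forward 7.6 m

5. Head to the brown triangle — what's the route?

turn left 41°, forward 1.7 m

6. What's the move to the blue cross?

blocked — turn right 24°, forward 7.3 m, then turn right 28°, forward 3.7 m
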